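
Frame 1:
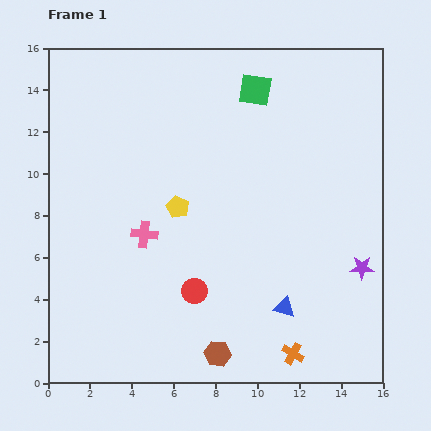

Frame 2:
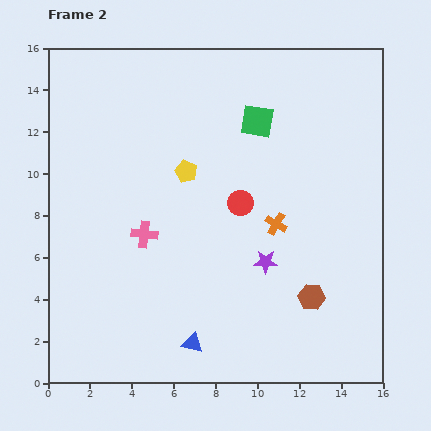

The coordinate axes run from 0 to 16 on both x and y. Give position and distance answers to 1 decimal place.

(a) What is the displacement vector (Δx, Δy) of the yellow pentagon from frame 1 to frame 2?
(0.4, 1.7)

The yellow pentagon was at (6.2, 8.4) in frame 1 and (6.6, 10.1) in frame 2.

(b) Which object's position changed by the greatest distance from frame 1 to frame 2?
the orange cross

(moved 6.3; next 5.2)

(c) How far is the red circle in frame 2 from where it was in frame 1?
4.7

The red circle moved from (7.0, 4.4) to (9.2, 8.6), a distance of √(2.2² + 4.2²) ≈ 4.7.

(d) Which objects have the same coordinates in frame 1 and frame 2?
the pink cross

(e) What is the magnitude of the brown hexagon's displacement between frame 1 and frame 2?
5.2

The brown hexagon moved from (8.1, 1.4) to (12.6, 4.1), a distance of √(4.5² + 2.7²) ≈ 5.2.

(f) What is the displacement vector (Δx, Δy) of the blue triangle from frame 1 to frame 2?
(-4.4, -1.7)

The blue triangle was at (11.3, 3.6) in frame 1 and (6.9, 1.9) in frame 2.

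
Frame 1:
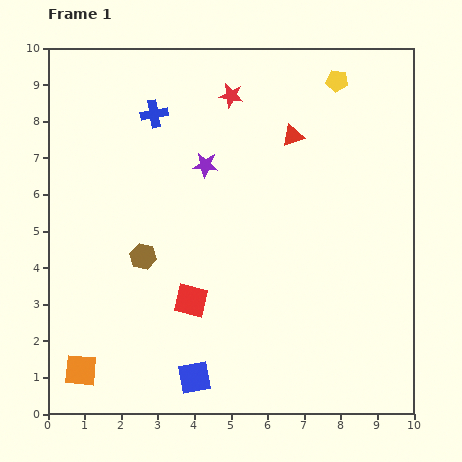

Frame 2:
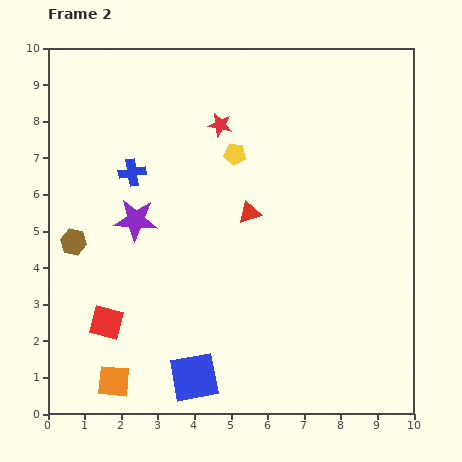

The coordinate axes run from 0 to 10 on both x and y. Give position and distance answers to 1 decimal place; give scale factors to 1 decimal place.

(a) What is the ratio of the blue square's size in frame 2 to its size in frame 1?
1.5×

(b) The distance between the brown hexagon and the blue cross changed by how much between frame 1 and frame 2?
-1.4

Distance in frame 1: 3.9. Distance in frame 2: 2.5.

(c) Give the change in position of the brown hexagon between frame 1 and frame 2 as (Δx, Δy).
(-1.9, 0.4)

The brown hexagon was at (2.6, 4.3) in frame 1 and (0.7, 4.7) in frame 2.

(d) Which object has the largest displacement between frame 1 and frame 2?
the yellow pentagon

(moved 3.4; next 2.4)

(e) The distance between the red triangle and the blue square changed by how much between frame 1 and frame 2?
-2.4

Distance in frame 1: 7.1. Distance in frame 2: 4.7.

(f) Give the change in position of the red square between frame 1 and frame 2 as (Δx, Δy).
(-2.3, -0.6)

The red square was at (3.9, 3.1) in frame 1 and (1.6, 2.5) in frame 2.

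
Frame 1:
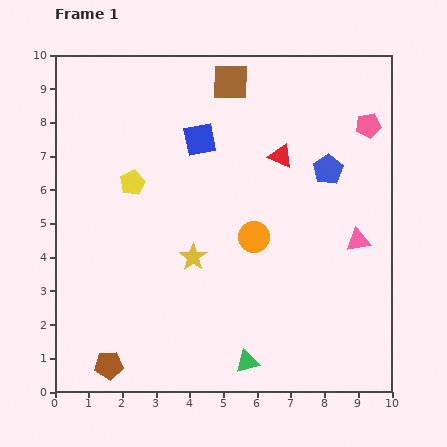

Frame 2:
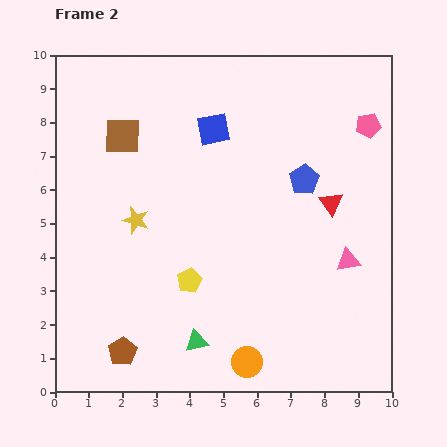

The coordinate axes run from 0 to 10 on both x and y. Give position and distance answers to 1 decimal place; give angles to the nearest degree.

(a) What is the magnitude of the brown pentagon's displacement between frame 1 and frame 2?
0.6

The brown pentagon moved from (1.6, 0.8) to (2.0, 1.2), a distance of √(0.4² + 0.4²) ≈ 0.6.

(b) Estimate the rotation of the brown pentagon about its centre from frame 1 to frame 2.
28° counter-clockwise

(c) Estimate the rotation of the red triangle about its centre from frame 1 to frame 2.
31° clockwise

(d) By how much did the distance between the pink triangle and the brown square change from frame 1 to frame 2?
+1.7

Distance in frame 1: 6.0. Distance in frame 2: 7.7.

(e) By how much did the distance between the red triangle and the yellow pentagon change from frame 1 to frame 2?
+0.3

Distance in frame 1: 4.5. Distance in frame 2: 4.8.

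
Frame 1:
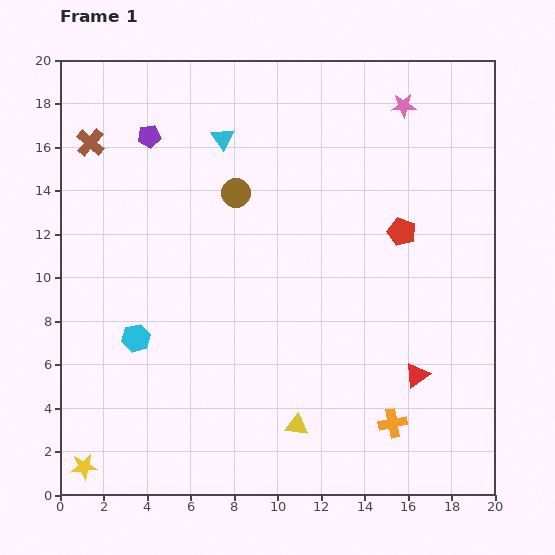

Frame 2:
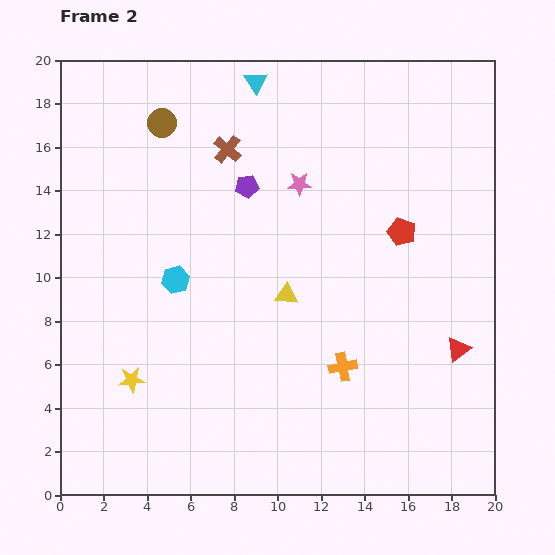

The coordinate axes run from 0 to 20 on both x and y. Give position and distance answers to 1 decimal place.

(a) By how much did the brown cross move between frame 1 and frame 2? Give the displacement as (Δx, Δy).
(6.3, -0.3)

The brown cross was at (1.4, 16.2) in frame 1 and (7.7, 15.9) in frame 2.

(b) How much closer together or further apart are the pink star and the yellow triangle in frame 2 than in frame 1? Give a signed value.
-10.4

Distance in frame 1: 15.5. Distance in frame 2: 5.1.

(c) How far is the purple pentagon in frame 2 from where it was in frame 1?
5.1

The purple pentagon moved from (4.1, 16.5) to (8.6, 14.2), a distance of √(4.5² + 2.3²) ≈ 5.1.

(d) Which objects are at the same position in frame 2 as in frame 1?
the red pentagon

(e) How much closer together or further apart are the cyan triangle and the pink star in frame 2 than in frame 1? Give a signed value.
-3.3

Distance in frame 1: 8.4. Distance in frame 2: 5.1.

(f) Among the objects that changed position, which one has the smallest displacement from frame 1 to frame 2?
the red triangle

(moved 2.2)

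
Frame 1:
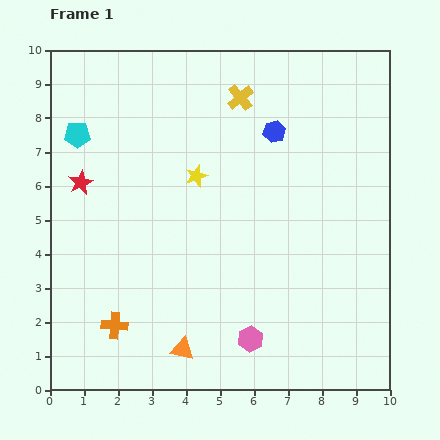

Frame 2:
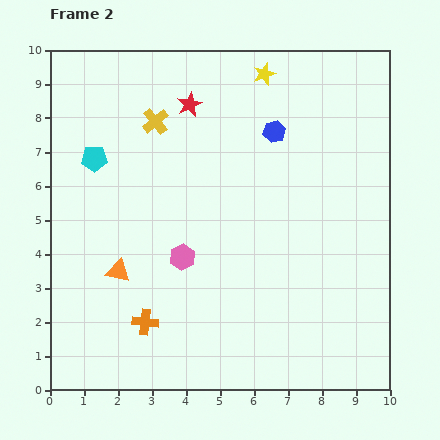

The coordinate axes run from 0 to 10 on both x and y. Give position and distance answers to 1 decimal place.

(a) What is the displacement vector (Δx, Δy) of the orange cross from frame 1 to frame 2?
(0.9, 0.1)

The orange cross was at (1.9, 1.9) in frame 1 and (2.8, 2.0) in frame 2.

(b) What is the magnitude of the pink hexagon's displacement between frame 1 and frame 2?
3.1

The pink hexagon moved from (5.9, 1.5) to (3.9, 3.9), a distance of √(2.0² + 2.4²) ≈ 3.1.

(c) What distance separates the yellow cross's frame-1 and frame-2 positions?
2.6

The yellow cross moved from (5.6, 8.6) to (3.1, 7.9), a distance of √(2.5² + 0.7²) ≈ 2.6.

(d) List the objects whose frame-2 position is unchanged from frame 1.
the blue hexagon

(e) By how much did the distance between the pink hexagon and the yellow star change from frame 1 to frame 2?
+0.8

Distance in frame 1: 5.1. Distance in frame 2: 5.9.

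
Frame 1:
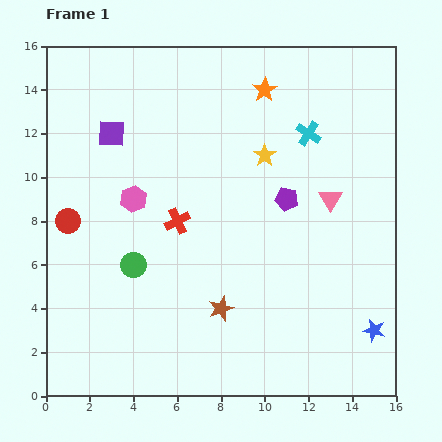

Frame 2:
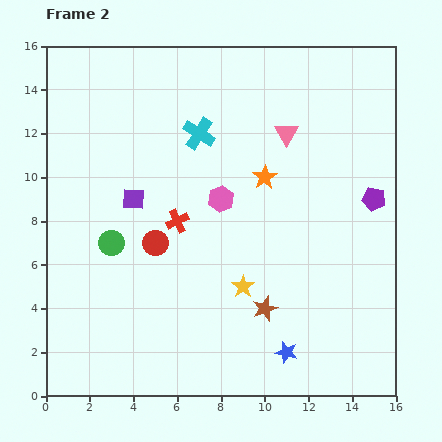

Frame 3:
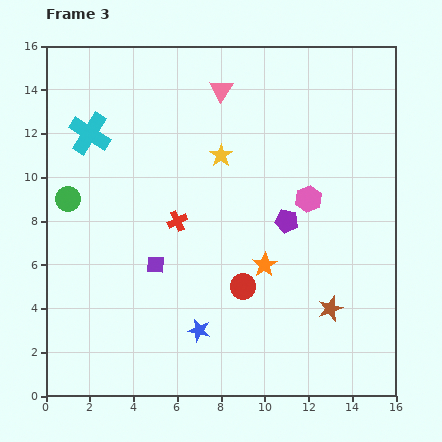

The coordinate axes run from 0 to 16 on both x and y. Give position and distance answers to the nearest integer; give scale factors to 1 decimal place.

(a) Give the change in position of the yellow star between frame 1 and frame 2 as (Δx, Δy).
(-1, -6)

The yellow star was at (10, 11) in frame 1 and (9, 5) in frame 2.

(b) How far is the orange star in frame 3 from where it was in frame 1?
8

The orange star moved from (10, 14) to (10, 6), a distance of √(0² + 8²) ≈ 8.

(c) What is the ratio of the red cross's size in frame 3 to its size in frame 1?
0.8×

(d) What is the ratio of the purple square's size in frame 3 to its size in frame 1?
0.6×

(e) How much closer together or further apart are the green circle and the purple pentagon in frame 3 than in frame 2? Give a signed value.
-2

Distance in frame 2: 12. Distance in frame 3: 10.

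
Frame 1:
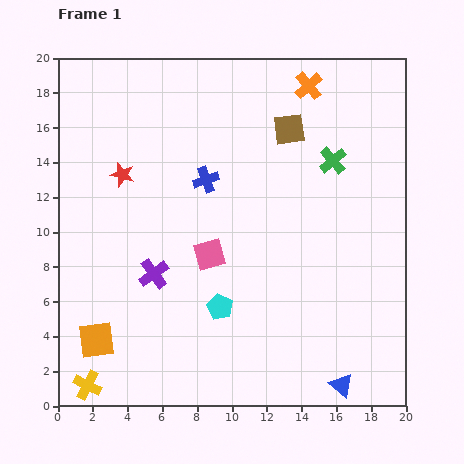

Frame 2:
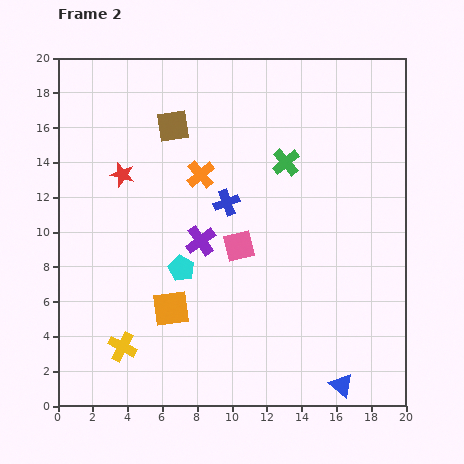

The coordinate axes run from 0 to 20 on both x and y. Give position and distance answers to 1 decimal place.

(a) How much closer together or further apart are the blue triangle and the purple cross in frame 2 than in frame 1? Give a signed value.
-1.0

Distance in frame 1: 12.6. Distance in frame 2: 11.6.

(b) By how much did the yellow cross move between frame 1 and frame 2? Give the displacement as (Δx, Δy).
(2.0, 2.2)

The yellow cross was at (1.7, 1.2) in frame 1 and (3.7, 3.4) in frame 2.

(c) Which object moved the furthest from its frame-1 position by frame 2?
the orange cross

(moved 8.0; next 6.7)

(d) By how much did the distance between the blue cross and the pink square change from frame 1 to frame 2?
-1.7

Distance in frame 1: 4.3. Distance in frame 2: 2.6.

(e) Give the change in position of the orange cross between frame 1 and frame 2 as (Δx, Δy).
(-6.2, -5.1)

The orange cross was at (14.4, 18.4) in frame 1 and (8.2, 13.3) in frame 2.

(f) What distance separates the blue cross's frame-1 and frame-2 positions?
1.8

The blue cross moved from (8.5, 13.0) to (9.7, 11.7), a distance of √(1.2² + 1.3²) ≈ 1.8.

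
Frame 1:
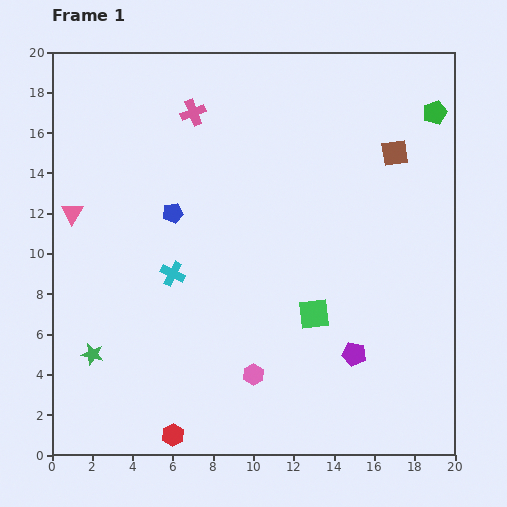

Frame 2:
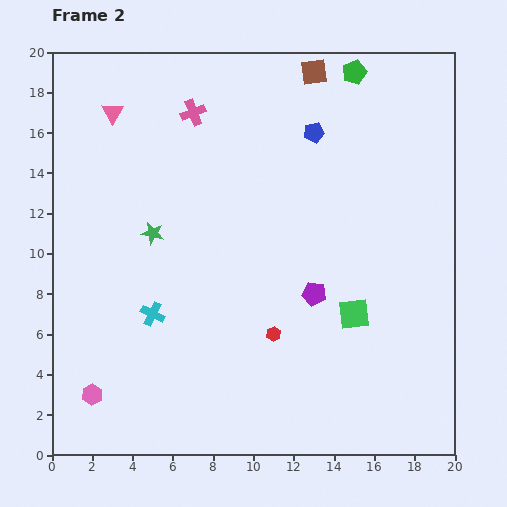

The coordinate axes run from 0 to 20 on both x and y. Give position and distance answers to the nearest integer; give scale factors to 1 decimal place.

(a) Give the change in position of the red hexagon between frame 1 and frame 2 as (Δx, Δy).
(5, 5)

The red hexagon was at (6, 1) in frame 1 and (11, 6) in frame 2.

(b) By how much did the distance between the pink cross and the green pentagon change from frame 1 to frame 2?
-4

Distance in frame 1: 12. Distance in frame 2: 8.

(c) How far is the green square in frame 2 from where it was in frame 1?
2

The green square moved from (13, 7) to (15, 7), a distance of √(2² + 0²) ≈ 2.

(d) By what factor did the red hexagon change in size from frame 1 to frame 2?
0.6×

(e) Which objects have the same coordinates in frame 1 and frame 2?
the pink cross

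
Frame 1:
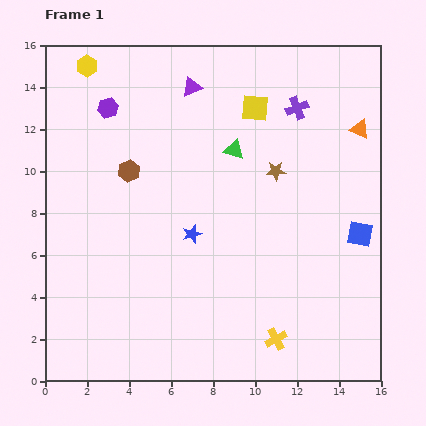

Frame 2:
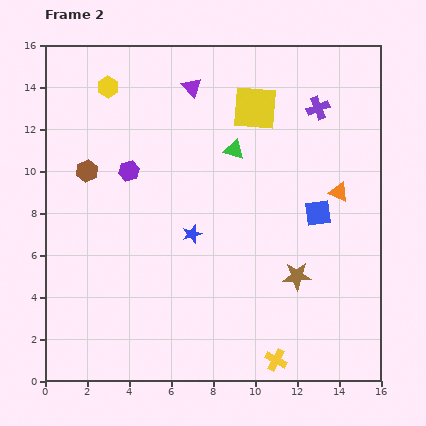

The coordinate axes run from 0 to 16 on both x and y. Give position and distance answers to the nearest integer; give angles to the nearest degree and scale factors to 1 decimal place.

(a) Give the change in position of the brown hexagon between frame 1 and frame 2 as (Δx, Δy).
(-2, 0)

The brown hexagon was at (4, 10) in frame 1 and (2, 10) in frame 2.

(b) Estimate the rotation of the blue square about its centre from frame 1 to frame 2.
19° counter-clockwise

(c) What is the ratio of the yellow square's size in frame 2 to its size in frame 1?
1.6×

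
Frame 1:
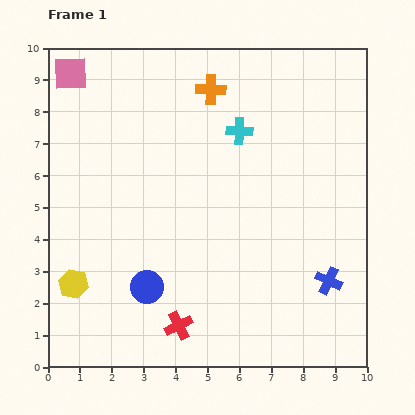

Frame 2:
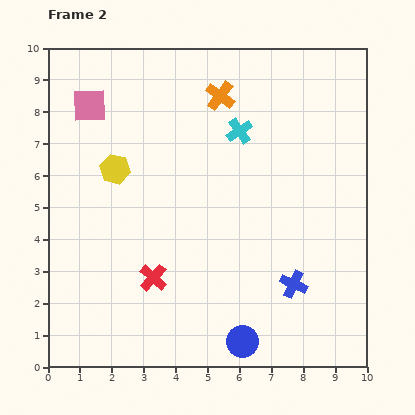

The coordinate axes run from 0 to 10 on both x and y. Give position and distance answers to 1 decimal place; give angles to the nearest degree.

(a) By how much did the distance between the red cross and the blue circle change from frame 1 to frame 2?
+1.8

Distance in frame 1: 1.6. Distance in frame 2: 3.4.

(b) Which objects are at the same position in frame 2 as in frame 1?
the cyan cross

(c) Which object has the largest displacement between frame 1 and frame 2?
the yellow hexagon

(moved 3.8; next 3.4)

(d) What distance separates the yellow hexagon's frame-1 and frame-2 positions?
3.8

The yellow hexagon moved from (0.8, 2.6) to (2.1, 6.2), a distance of √(1.3² + 3.6²) ≈ 3.8.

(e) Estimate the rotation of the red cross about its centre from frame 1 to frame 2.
20° counter-clockwise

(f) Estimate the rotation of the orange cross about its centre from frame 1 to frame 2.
36° clockwise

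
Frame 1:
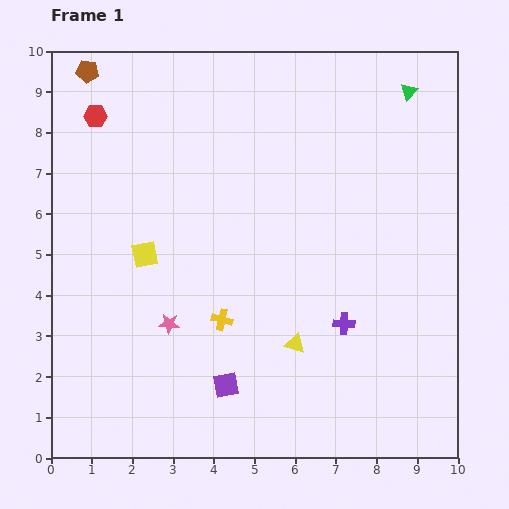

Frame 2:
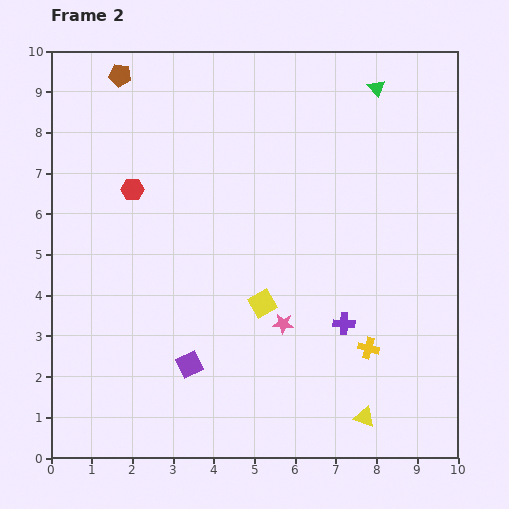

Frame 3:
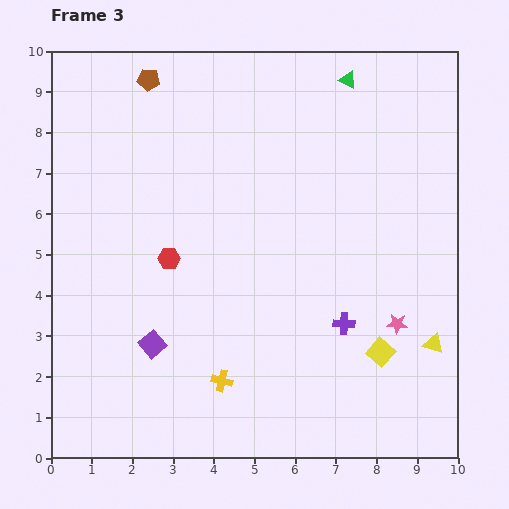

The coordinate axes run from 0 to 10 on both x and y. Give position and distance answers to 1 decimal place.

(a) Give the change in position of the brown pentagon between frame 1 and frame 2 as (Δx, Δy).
(0.8, -0.1)

The brown pentagon was at (0.9, 9.5) in frame 1 and (1.7, 9.4) in frame 2.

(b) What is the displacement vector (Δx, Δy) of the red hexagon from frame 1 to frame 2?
(0.9, -1.8)

The red hexagon was at (1.1, 8.4) in frame 1 and (2.0, 6.6) in frame 2.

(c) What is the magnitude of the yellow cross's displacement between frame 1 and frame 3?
1.5

The yellow cross moved from (4.2, 3.4) to (4.2, 1.9), a distance of √(0.0² + 1.5²) ≈ 1.5.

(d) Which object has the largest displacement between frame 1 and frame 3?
the yellow square

(moved 6.3; next 5.6)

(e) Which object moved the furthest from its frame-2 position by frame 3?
the yellow cross

(moved 3.7; next 3.1)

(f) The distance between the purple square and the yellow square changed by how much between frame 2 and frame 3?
+3.3

Distance in frame 2: 2.3. Distance in frame 3: 5.6.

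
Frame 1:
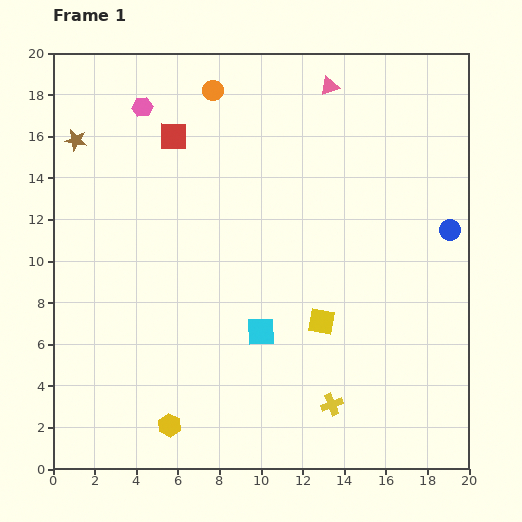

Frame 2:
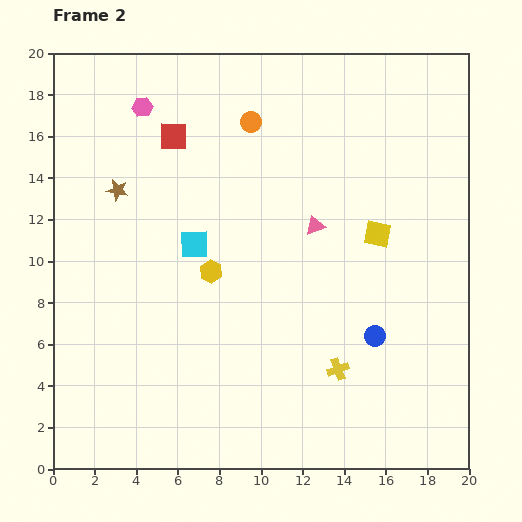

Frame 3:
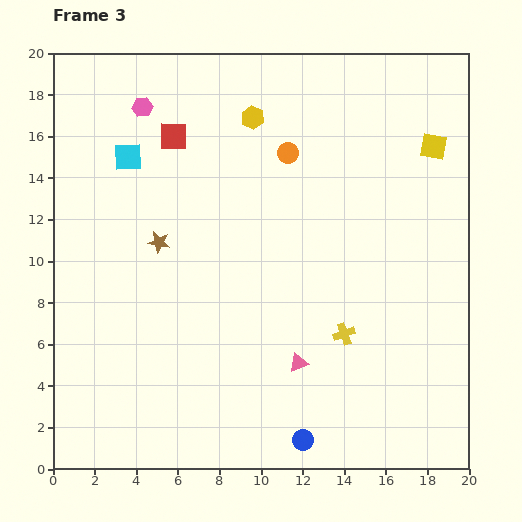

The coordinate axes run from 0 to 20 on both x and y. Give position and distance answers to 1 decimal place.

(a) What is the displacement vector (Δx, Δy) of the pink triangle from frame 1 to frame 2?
(-0.7, -6.7)

The pink triangle was at (13.3, 18.4) in frame 1 and (12.6, 11.7) in frame 2.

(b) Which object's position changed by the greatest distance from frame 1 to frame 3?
the yellow hexagon

(moved 15.3; next 13.4)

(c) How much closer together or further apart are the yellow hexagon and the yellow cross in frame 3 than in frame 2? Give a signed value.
+3.6

Distance in frame 2: 7.7. Distance in frame 3: 11.3.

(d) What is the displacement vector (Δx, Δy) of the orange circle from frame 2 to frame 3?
(1.8, -1.5)

The orange circle was at (9.5, 16.7) in frame 2 and (11.3, 15.2) in frame 3.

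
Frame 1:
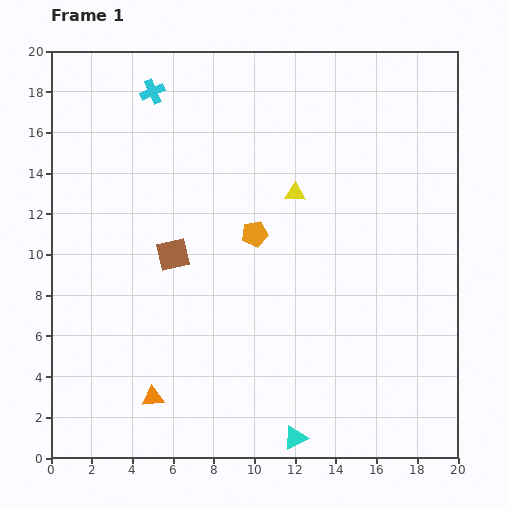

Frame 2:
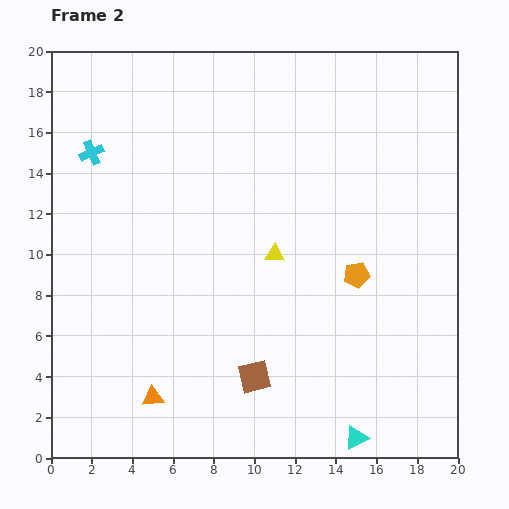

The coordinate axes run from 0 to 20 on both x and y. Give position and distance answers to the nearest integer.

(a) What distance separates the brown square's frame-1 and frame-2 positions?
7

The brown square moved from (6, 10) to (10, 4), a distance of √(4² + 6²) ≈ 7.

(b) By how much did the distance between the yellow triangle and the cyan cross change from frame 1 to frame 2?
+1

Distance in frame 1: 9. Distance in frame 2: 10.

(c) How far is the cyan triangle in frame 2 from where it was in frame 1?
3

The cyan triangle moved from (12, 1) to (15, 1), a distance of √(3² + 0²) ≈ 3.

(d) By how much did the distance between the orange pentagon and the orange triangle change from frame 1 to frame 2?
+3

Distance in frame 1: 9. Distance in frame 2: 12.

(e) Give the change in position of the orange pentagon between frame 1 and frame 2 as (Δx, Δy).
(5, -2)

The orange pentagon was at (10, 11) in frame 1 and (15, 9) in frame 2.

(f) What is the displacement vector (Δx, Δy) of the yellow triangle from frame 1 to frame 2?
(-1, -3)

The yellow triangle was at (12, 13) in frame 1 and (11, 10) in frame 2.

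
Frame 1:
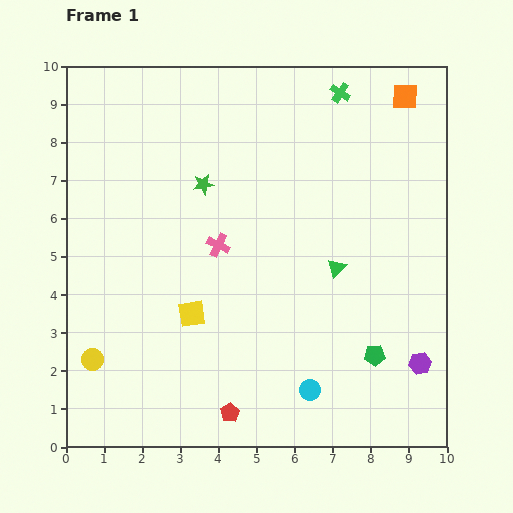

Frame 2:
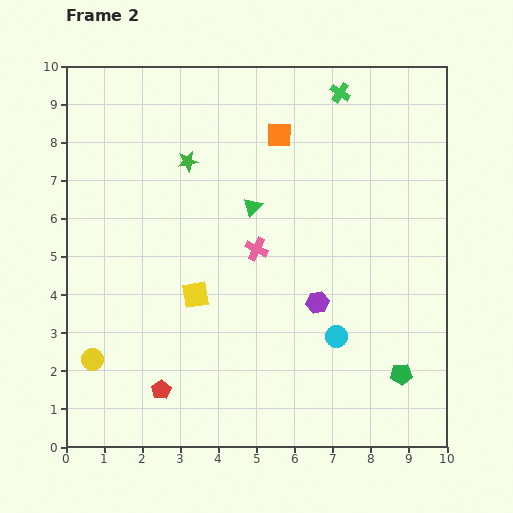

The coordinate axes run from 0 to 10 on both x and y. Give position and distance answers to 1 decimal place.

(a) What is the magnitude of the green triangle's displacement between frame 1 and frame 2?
2.7

The green triangle moved from (7.1, 4.7) to (4.9, 6.3), a distance of √(2.2² + 1.6²) ≈ 2.7.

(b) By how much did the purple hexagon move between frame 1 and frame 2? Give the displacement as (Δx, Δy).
(-2.7, 1.6)

The purple hexagon was at (9.3, 2.2) in frame 1 and (6.6, 3.8) in frame 2.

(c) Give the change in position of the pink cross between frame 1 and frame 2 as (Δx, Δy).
(1.0, -0.1)

The pink cross was at (4.0, 5.3) in frame 1 and (5.0, 5.2) in frame 2.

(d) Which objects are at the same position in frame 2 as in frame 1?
the green cross, the yellow circle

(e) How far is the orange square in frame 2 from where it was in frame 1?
3.4

The orange square moved from (8.9, 9.2) to (5.6, 8.2), a distance of √(3.3² + 1.0²) ≈ 3.4.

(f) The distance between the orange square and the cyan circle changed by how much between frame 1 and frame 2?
-2.6

Distance in frame 1: 8.1. Distance in frame 2: 5.5.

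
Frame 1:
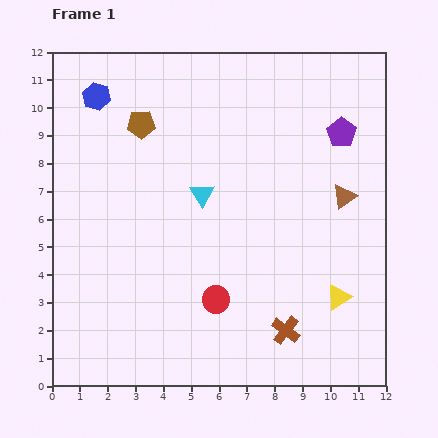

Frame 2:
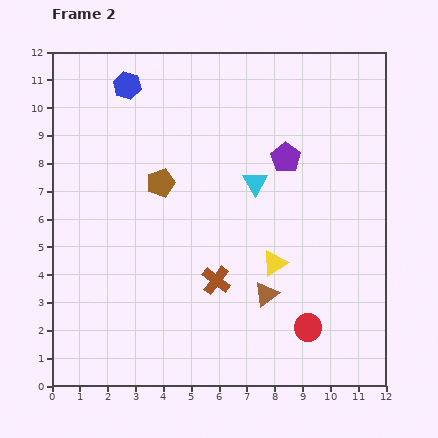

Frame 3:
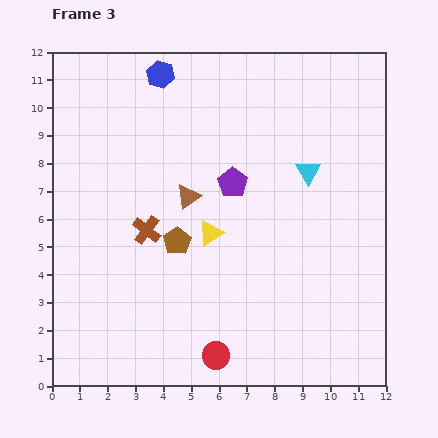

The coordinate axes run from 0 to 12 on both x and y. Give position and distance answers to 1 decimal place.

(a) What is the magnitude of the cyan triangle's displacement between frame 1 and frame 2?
1.9

The cyan triangle moved from (5.4, 6.9) to (7.3, 7.3), a distance of √(1.9² + 0.4²) ≈ 1.9.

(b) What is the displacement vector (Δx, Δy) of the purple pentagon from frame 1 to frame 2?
(-2.0, -0.9)

The purple pentagon was at (10.4, 9.1) in frame 1 and (8.4, 8.2) in frame 2.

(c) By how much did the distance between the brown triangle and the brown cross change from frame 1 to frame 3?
-3.3

Distance in frame 1: 5.2. Distance in frame 3: 1.9.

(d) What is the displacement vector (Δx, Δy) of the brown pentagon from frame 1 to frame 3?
(1.3, -4.2)

The brown pentagon was at (3.2, 9.4) in frame 1 and (4.5, 5.2) in frame 3.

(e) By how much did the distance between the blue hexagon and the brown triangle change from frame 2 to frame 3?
-4.5

Distance in frame 2: 9.0. Distance in frame 3: 4.5.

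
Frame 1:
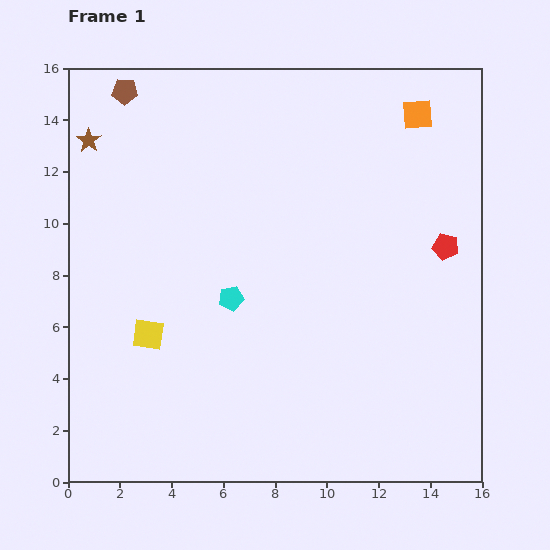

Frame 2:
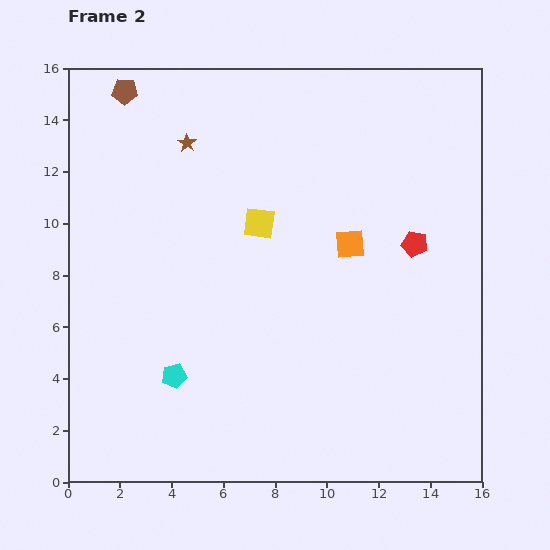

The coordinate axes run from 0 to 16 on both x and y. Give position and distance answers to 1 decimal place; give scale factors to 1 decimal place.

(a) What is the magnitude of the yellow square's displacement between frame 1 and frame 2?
6.1

The yellow square moved from (3.1, 5.7) to (7.4, 10.0), a distance of √(4.3² + 4.3²) ≈ 6.1.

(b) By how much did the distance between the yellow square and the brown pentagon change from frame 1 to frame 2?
-2.1

Distance in frame 1: 9.4. Distance in frame 2: 7.3.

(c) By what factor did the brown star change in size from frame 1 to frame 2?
0.8×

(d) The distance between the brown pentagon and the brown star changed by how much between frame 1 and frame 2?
+0.7

Distance in frame 1: 2.4. Distance in frame 2: 3.1.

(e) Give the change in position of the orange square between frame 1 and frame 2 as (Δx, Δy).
(-2.6, -5.0)

The orange square was at (13.5, 14.2) in frame 1 and (10.9, 9.2) in frame 2.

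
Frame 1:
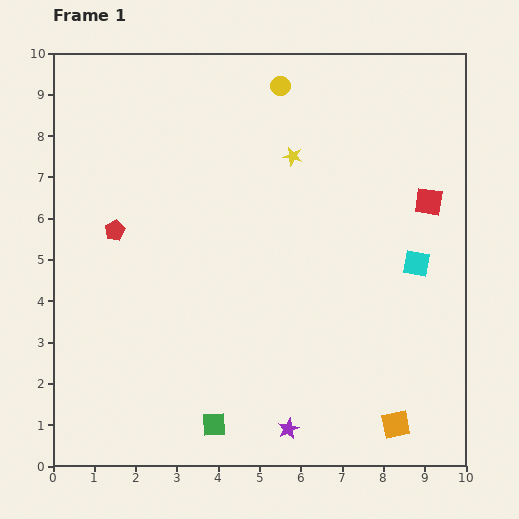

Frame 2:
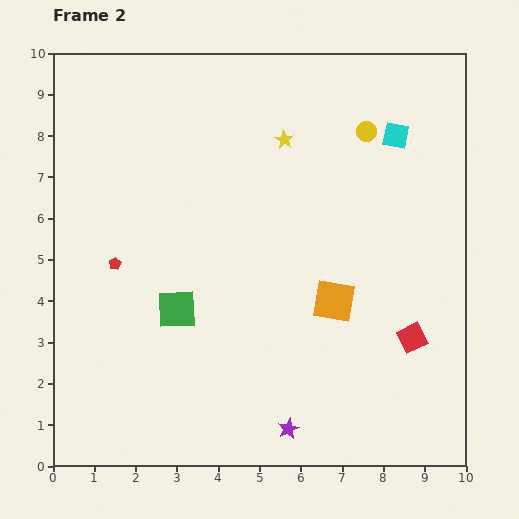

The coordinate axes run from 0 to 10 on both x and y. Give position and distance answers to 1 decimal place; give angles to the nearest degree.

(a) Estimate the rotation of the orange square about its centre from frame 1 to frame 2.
21° clockwise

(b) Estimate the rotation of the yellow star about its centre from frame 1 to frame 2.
19° clockwise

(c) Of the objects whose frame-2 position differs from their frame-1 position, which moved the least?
the yellow star

(moved 0.4)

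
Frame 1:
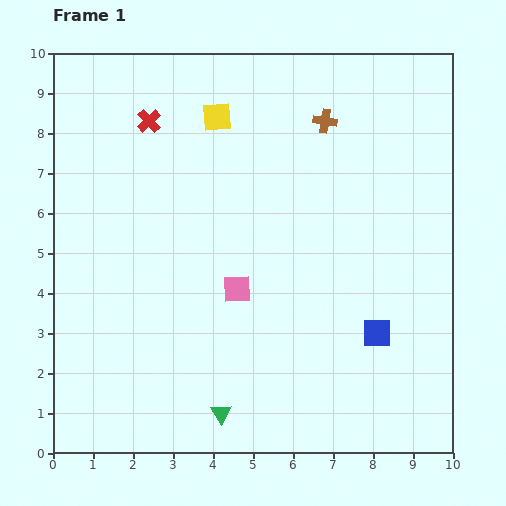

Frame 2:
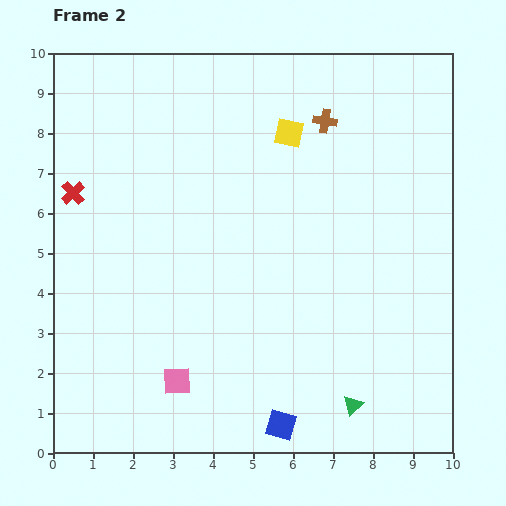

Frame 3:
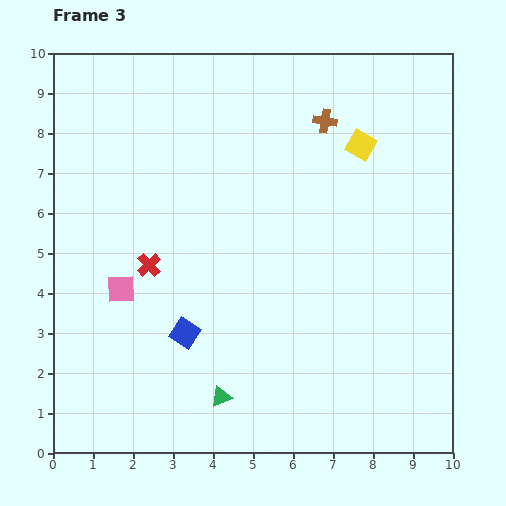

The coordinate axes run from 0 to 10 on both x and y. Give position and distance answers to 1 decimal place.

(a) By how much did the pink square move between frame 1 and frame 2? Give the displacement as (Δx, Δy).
(-1.5, -2.3)

The pink square was at (4.6, 4.1) in frame 1 and (3.1, 1.8) in frame 2.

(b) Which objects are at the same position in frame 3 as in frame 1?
the brown cross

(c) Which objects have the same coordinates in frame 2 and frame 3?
the brown cross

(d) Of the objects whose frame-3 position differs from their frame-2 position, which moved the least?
the yellow square

(moved 1.8)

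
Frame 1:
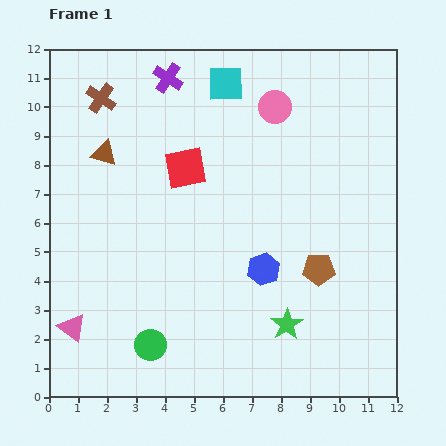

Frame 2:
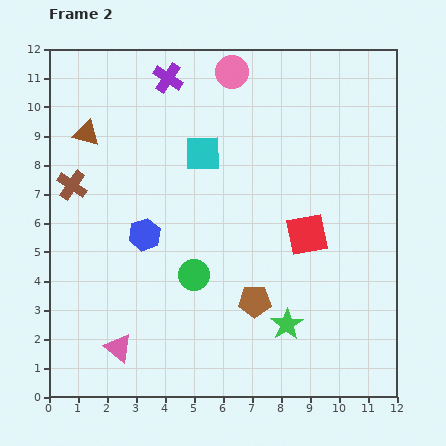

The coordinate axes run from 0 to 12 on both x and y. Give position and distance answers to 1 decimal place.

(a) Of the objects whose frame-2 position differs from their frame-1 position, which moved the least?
the brown triangle

(moved 0.9)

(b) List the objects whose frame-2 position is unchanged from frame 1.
the purple cross, the green star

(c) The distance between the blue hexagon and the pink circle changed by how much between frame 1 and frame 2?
+0.8

Distance in frame 1: 5.6. Distance in frame 2: 6.4.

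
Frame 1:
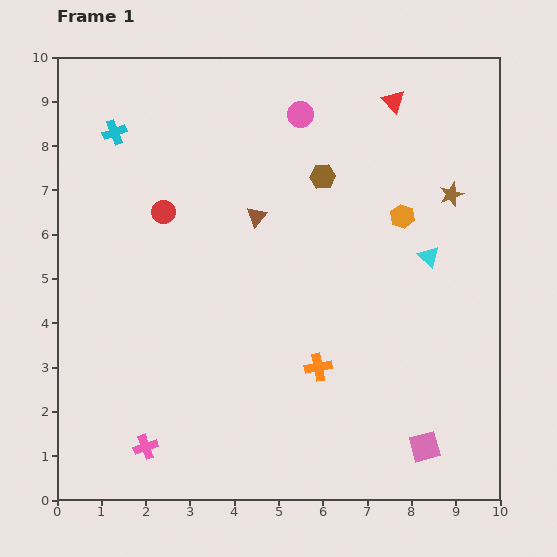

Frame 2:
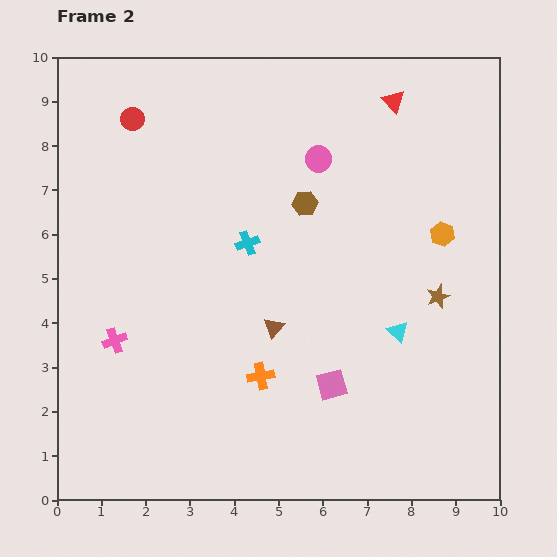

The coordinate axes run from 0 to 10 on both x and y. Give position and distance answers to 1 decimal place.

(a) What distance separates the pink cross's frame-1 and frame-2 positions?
2.5

The pink cross moved from (2.0, 1.2) to (1.3, 3.6), a distance of √(0.7² + 2.4²) ≈ 2.5.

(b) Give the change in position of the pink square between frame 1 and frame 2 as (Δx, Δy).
(-2.1, 1.4)

The pink square was at (8.3, 1.2) in frame 1 and (6.2, 2.6) in frame 2.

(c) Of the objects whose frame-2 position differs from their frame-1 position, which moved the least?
the brown hexagon

(moved 0.7)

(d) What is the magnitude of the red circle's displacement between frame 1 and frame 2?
2.2

The red circle moved from (2.4, 6.5) to (1.7, 8.6), a distance of √(0.7² + 2.1²) ≈ 2.2.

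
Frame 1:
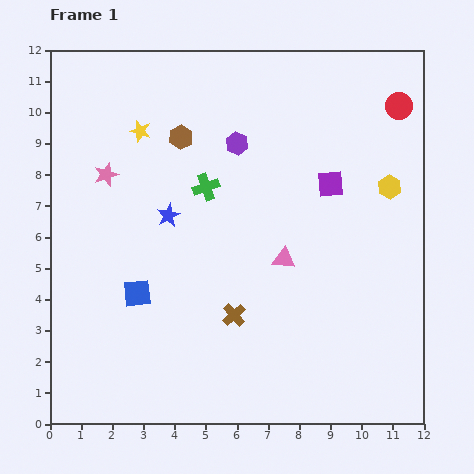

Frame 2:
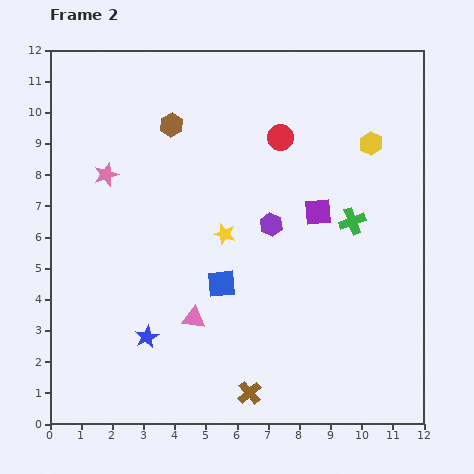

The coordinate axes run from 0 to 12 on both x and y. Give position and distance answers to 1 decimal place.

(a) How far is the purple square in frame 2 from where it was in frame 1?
1.0

The purple square moved from (9.0, 7.7) to (8.6, 6.8), a distance of √(0.4² + 0.9²) ≈ 1.0.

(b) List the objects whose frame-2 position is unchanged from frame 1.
the pink star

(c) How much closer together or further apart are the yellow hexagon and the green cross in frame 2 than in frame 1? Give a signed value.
-3.3

Distance in frame 1: 5.9. Distance in frame 2: 2.6.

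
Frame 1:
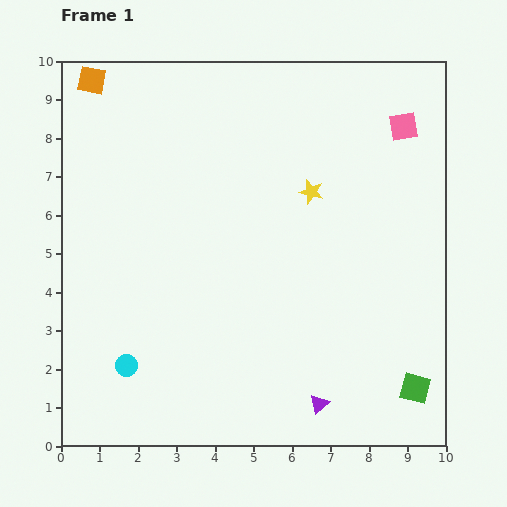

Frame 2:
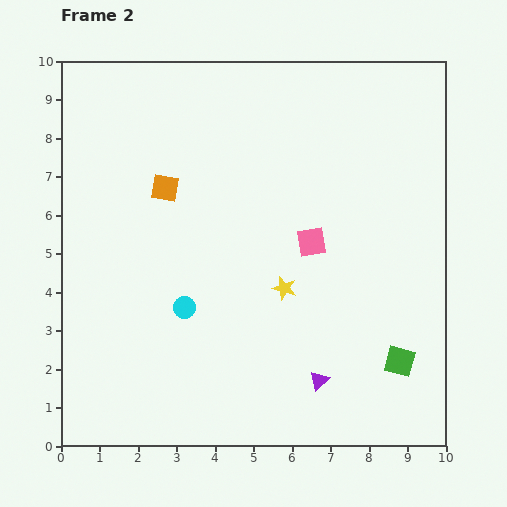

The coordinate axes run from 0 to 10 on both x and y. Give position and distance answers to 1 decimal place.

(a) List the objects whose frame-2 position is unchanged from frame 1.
none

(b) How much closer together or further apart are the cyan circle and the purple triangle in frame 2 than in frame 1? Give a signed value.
-1.1

Distance in frame 1: 5.1. Distance in frame 2: 4.0.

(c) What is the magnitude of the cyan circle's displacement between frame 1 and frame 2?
2.1

The cyan circle moved from (1.7, 2.1) to (3.2, 3.6), a distance of √(1.5² + 1.5²) ≈ 2.1.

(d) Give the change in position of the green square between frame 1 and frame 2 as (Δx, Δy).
(-0.4, 0.7)

The green square was at (9.2, 1.5) in frame 1 and (8.8, 2.2) in frame 2.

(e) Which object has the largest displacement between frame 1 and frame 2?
the pink square

(moved 3.8; next 3.4)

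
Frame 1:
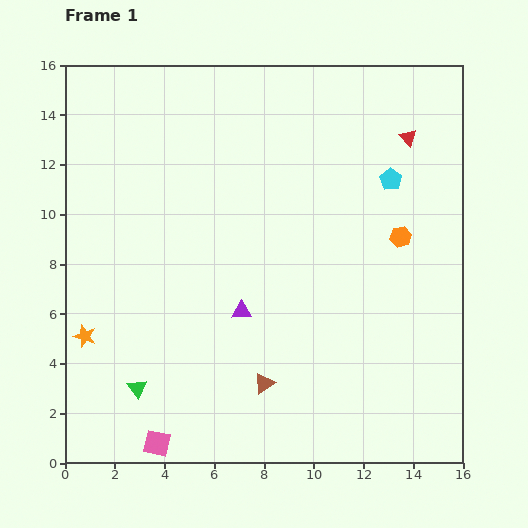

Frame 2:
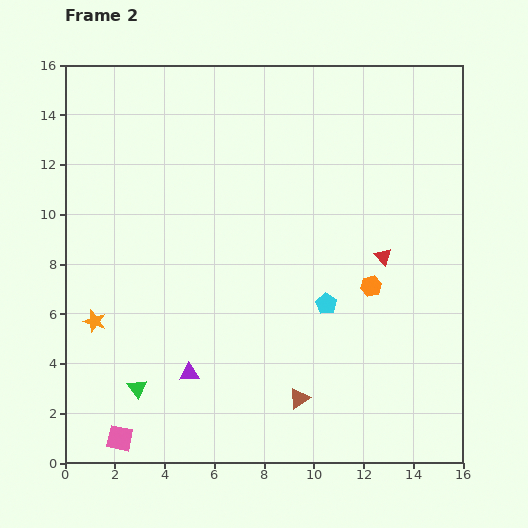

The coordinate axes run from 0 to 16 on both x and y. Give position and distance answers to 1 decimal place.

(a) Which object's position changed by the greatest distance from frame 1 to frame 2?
the cyan pentagon

(moved 5.6; next 4.9)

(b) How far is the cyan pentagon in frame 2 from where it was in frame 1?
5.6

The cyan pentagon moved from (13.1, 11.4) to (10.5, 6.4), a distance of √(2.6² + 5.0²) ≈ 5.6.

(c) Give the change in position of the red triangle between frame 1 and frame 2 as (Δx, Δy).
(-1.0, -4.8)

The red triangle was at (13.8, 13.1) in frame 1 and (12.8, 8.3) in frame 2.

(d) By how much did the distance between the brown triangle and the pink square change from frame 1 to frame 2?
+2.5

Distance in frame 1: 4.9. Distance in frame 2: 7.4.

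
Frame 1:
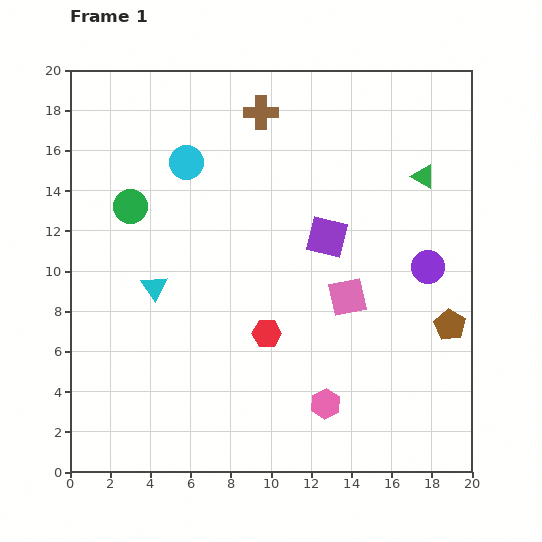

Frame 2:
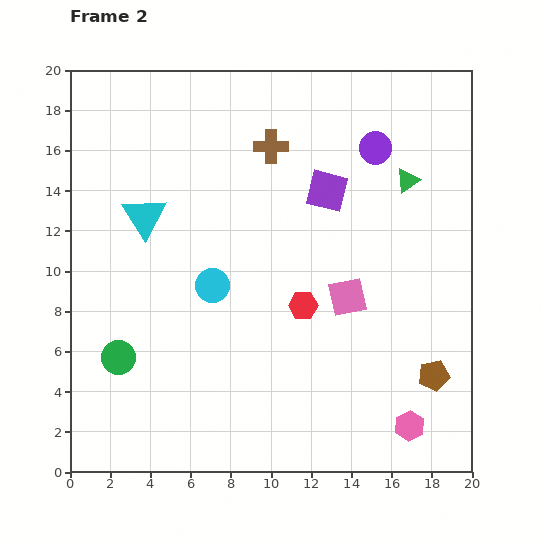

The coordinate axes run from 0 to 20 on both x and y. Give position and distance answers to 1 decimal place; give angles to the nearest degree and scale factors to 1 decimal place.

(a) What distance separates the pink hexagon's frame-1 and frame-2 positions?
4.3

The pink hexagon moved from (12.7, 3.4) to (16.9, 2.3), a distance of √(4.2² + 1.1²) ≈ 4.3.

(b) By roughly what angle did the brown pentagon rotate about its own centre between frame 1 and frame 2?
30° clockwise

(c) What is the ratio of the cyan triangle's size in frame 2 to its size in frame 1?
1.7×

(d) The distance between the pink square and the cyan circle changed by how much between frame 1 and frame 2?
-3.7

Distance in frame 1: 10.4. Distance in frame 2: 6.7.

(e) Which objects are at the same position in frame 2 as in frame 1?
the pink square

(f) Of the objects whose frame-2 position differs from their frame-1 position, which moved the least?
the green triangle

(moved 0.8)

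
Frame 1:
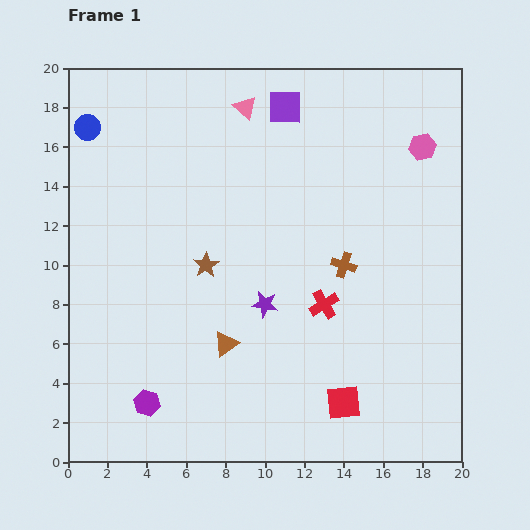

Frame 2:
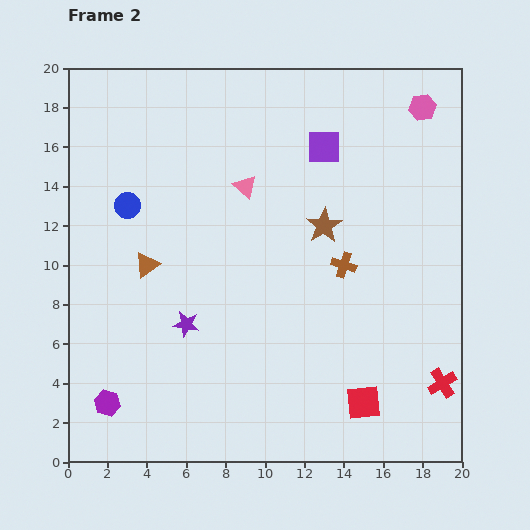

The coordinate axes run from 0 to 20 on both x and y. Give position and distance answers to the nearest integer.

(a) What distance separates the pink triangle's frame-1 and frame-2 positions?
4

The pink triangle moved from (9, 18) to (9, 14), a distance of √(0² + 4²) ≈ 4.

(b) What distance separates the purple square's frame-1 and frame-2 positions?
3

The purple square moved from (11, 18) to (13, 16), a distance of √(2² + 2²) ≈ 3.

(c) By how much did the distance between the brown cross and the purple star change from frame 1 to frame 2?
+5

Distance in frame 1: 4. Distance in frame 2: 9.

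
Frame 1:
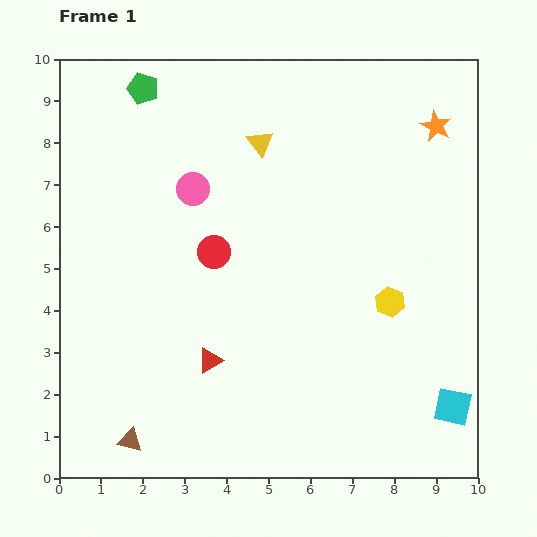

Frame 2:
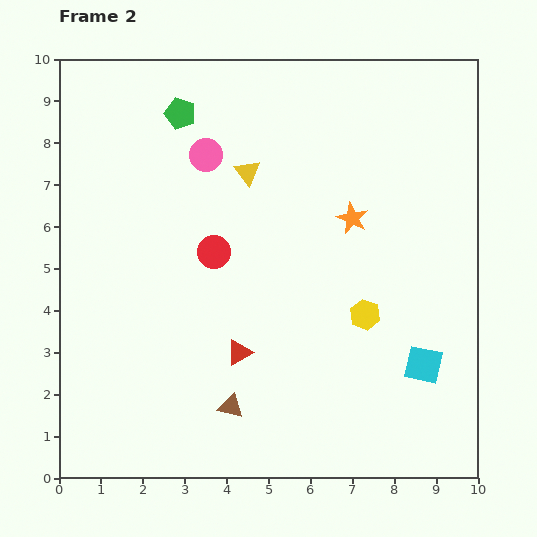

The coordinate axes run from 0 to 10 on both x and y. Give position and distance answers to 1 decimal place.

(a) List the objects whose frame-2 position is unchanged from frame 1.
the red circle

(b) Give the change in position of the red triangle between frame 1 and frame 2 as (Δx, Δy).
(0.7, 0.2)

The red triangle was at (3.6, 2.8) in frame 1 and (4.3, 3.0) in frame 2.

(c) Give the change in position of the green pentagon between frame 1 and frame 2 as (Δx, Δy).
(0.9, -0.6)

The green pentagon was at (2.0, 9.3) in frame 1 and (2.9, 8.7) in frame 2.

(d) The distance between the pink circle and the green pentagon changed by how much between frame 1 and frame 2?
-1.5

Distance in frame 1: 2.7. Distance in frame 2: 1.2.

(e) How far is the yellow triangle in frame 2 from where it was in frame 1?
0.8

The yellow triangle moved from (4.8, 8.0) to (4.5, 7.3), a distance of √(0.3² + 0.7²) ≈ 0.8.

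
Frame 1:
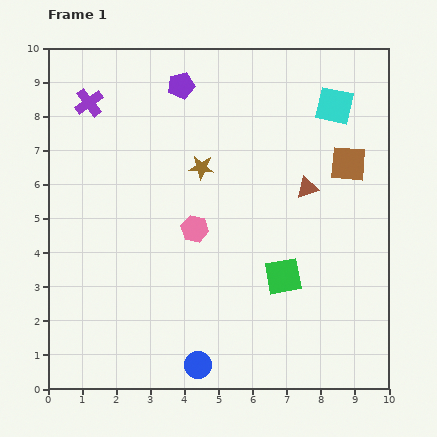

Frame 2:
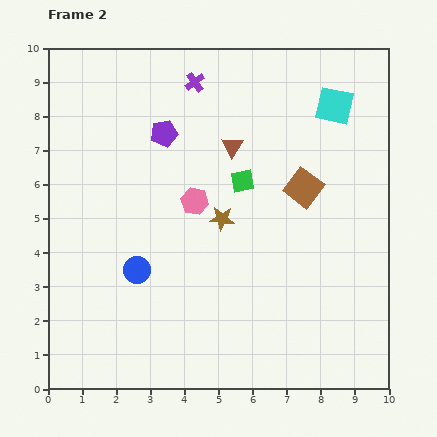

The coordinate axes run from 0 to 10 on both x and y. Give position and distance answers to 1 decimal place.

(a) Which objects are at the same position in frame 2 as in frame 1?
the cyan square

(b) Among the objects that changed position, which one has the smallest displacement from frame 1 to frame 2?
the pink hexagon

(moved 0.8)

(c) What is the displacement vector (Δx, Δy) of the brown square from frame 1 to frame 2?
(-1.3, -0.7)

The brown square was at (8.8, 6.6) in frame 1 and (7.5, 5.9) in frame 2.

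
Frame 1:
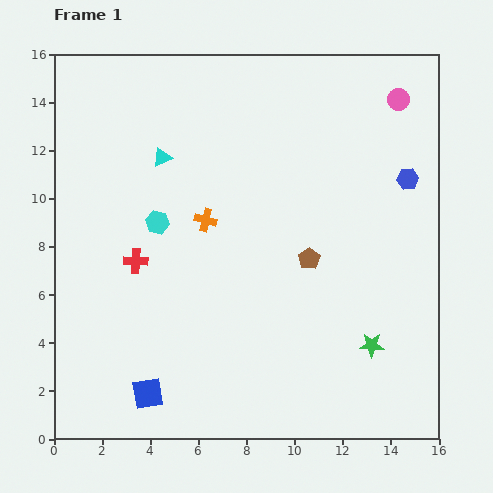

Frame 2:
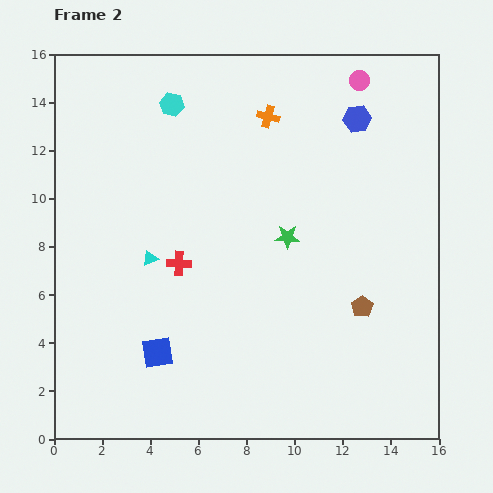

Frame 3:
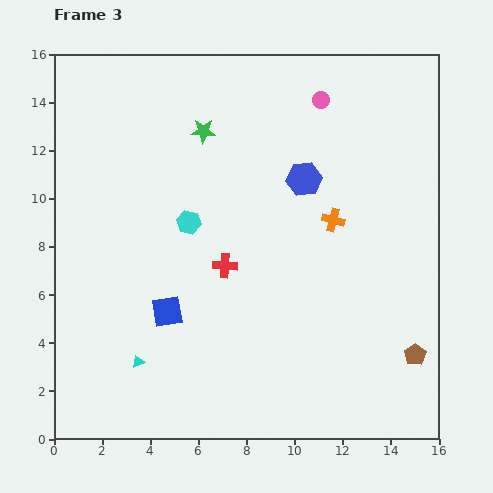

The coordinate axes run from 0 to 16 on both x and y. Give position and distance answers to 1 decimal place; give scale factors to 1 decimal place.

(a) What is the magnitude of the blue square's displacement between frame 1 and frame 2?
1.7

The blue square moved from (3.9, 1.9) to (4.3, 3.6), a distance of √(0.4² + 1.7²) ≈ 1.7.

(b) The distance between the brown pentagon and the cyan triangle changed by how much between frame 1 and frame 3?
+4.1

Distance in frame 1: 7.4. Distance in frame 3: 11.5.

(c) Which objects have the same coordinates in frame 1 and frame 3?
none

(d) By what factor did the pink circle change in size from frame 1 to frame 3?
0.8×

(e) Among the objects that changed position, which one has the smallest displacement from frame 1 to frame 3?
the cyan hexagon

(moved 1.3)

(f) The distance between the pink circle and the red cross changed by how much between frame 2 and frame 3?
-2.7

Distance in frame 2: 10.7. Distance in frame 3: 8.0.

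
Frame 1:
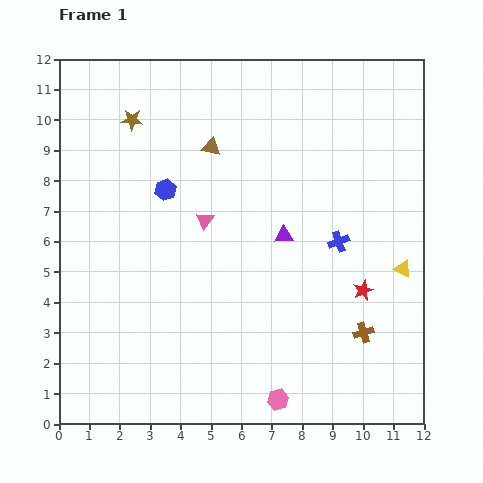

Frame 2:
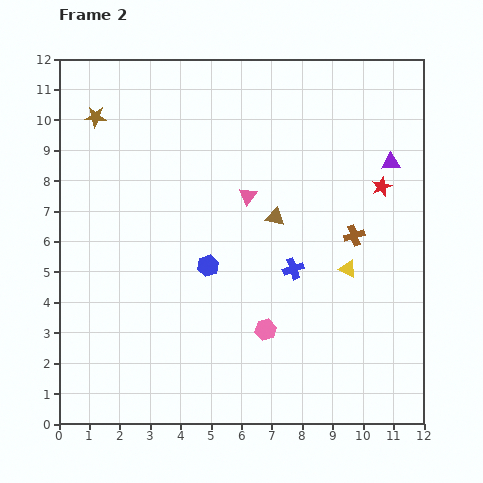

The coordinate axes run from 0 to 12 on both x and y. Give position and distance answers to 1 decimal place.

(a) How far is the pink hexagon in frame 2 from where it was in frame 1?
2.3

The pink hexagon moved from (7.2, 0.8) to (6.8, 3.1), a distance of √(0.4² + 2.3²) ≈ 2.3.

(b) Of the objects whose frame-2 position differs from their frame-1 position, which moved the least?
the brown star

(moved 1.2)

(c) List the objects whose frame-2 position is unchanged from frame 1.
none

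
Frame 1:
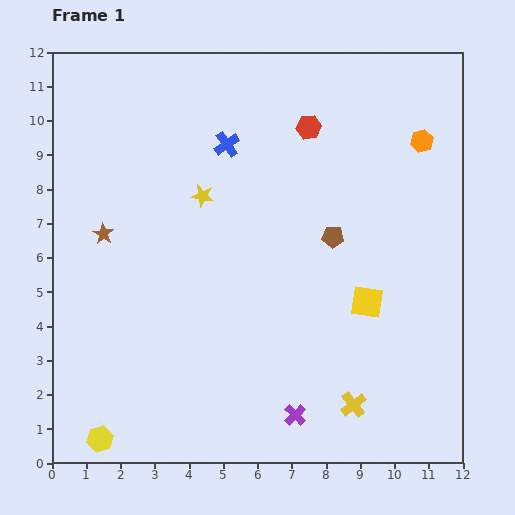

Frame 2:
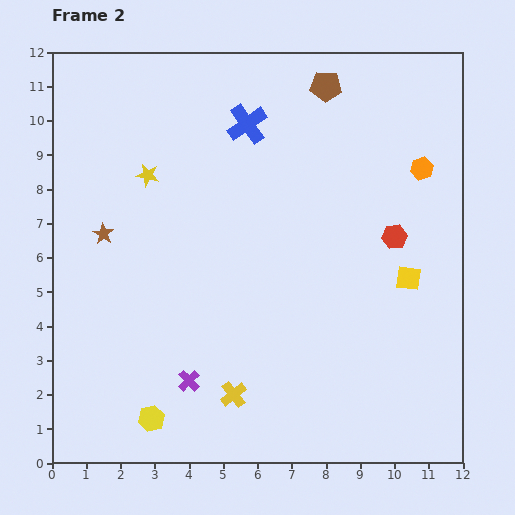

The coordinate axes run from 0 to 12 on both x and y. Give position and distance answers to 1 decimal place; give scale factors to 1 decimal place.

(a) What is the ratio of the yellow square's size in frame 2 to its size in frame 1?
0.8×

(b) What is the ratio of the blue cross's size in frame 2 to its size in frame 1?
1.6×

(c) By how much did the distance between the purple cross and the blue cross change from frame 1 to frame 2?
-0.4

Distance in frame 1: 8.1. Distance in frame 2: 7.7.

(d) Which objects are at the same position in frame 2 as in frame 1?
the brown star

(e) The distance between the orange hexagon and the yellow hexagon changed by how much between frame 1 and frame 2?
-2.0

Distance in frame 1: 12.8. Distance in frame 2: 10.8.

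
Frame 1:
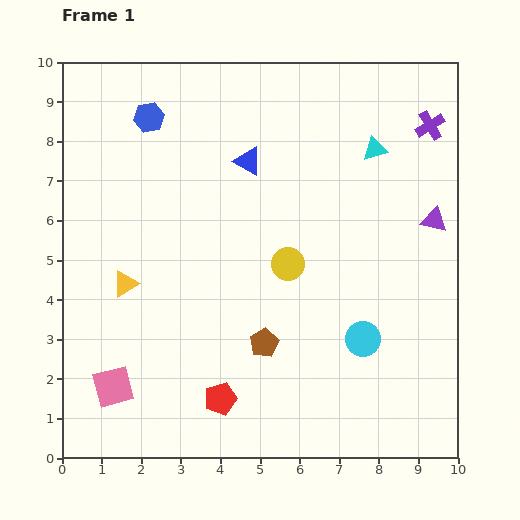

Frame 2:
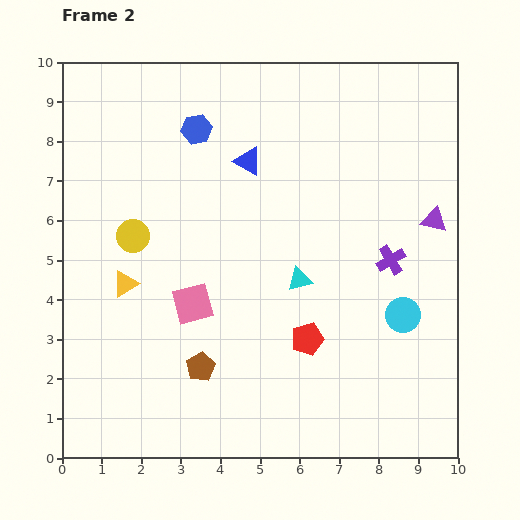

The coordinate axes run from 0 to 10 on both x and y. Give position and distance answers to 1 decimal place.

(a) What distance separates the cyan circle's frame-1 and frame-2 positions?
1.2

The cyan circle moved from (7.6, 3.0) to (8.6, 3.6), a distance of √(1.0² + 0.6²) ≈ 1.2.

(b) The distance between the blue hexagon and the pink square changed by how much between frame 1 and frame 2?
-2.5

Distance in frame 1: 6.9. Distance in frame 2: 4.4.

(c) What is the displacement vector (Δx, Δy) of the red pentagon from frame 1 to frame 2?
(2.2, 1.5)

The red pentagon was at (4.0, 1.5) in frame 1 and (6.2, 3.0) in frame 2.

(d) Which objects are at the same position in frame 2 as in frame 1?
the yellow triangle, the purple triangle, the blue triangle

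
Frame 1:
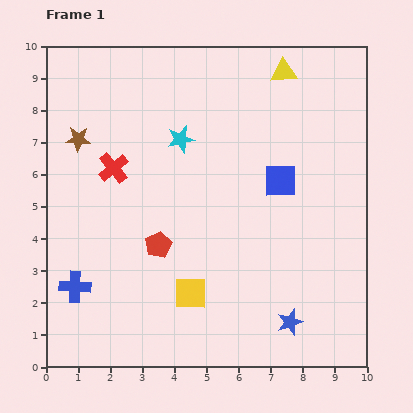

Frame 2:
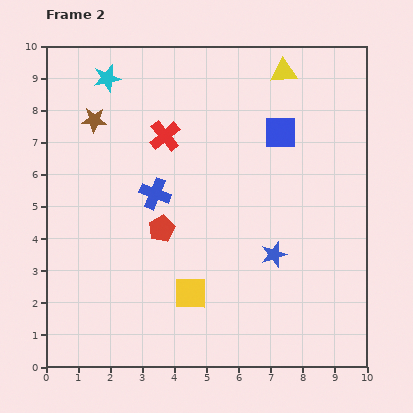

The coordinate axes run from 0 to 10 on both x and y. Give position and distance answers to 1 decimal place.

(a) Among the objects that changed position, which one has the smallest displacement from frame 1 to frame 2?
the red pentagon

(moved 0.5)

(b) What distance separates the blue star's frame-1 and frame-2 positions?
2.2

The blue star moved from (7.6, 1.4) to (7.1, 3.5), a distance of √(0.5² + 2.1²) ≈ 2.2.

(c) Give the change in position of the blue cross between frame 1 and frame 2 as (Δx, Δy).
(2.5, 2.9)

The blue cross was at (0.9, 2.5) in frame 1 and (3.4, 5.4) in frame 2.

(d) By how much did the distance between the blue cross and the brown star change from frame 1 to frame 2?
-1.6

Distance in frame 1: 4.6. Distance in frame 2: 3.0.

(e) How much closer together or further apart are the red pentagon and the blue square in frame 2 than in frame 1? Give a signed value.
+0.5

Distance in frame 1: 4.3. Distance in frame 2: 4.8.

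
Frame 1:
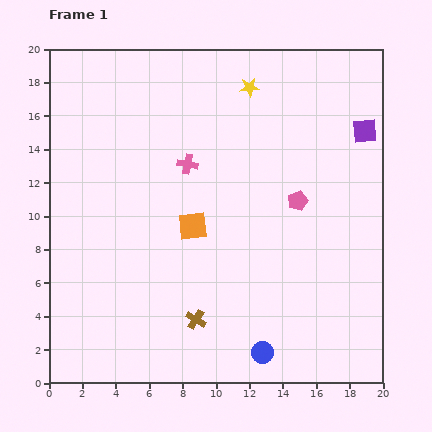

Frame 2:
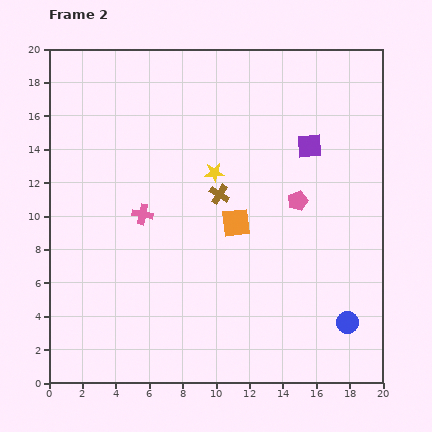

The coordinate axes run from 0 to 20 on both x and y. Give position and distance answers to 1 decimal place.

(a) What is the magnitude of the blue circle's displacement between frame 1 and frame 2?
5.4

The blue circle moved from (12.8, 1.8) to (17.9, 3.6), a distance of √(5.1² + 1.8²) ≈ 5.4.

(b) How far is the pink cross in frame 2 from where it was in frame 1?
4.0

The pink cross moved from (8.3, 13.1) to (5.6, 10.1), a distance of √(2.7² + 3.0²) ≈ 4.0.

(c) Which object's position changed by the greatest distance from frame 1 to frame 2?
the brown cross

(moved 7.6; next 5.5)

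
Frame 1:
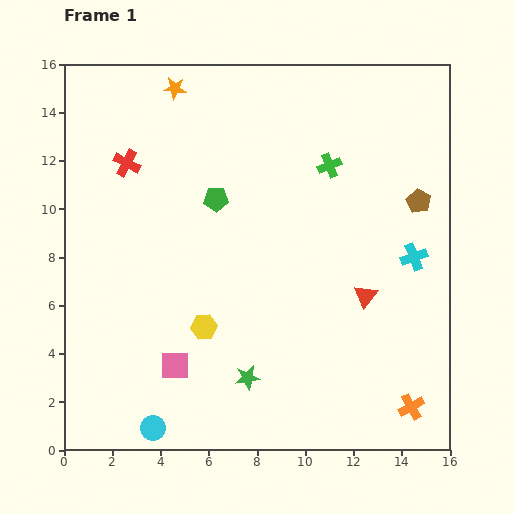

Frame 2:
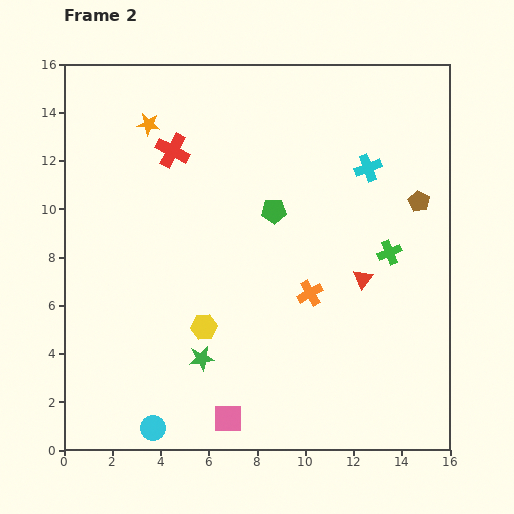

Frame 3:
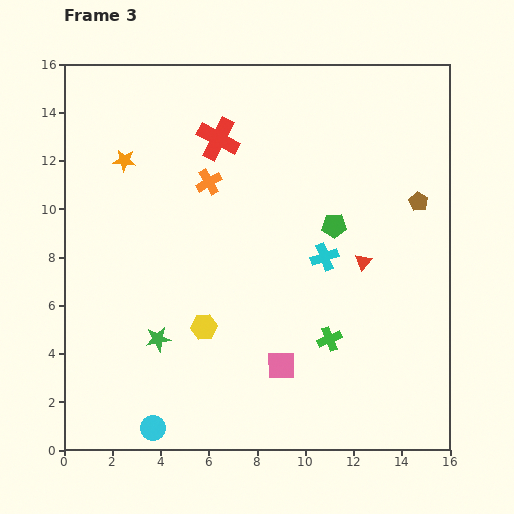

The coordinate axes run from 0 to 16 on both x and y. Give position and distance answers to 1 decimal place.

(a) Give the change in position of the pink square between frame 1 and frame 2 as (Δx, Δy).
(2.2, -2.2)

The pink square was at (4.6, 3.5) in frame 1 and (6.8, 1.3) in frame 2.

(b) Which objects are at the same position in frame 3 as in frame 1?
the yellow hexagon, the cyan circle, the brown pentagon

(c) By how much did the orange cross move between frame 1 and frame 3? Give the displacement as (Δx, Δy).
(-8.4, 9.3)

The orange cross was at (14.4, 1.8) in frame 1 and (6.0, 11.1) in frame 3.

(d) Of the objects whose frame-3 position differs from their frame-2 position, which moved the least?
the red triangle

(moved 0.7)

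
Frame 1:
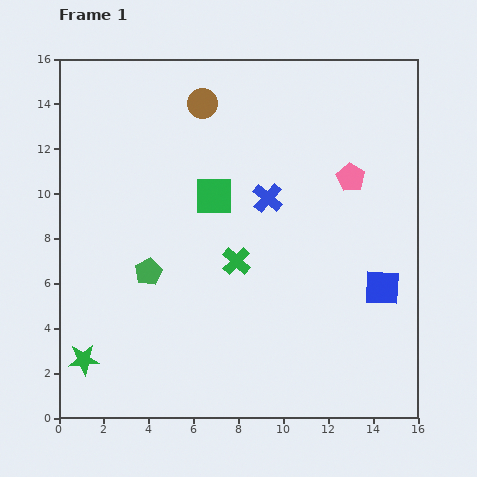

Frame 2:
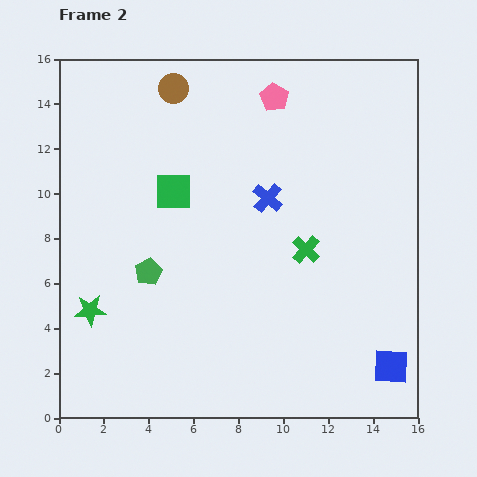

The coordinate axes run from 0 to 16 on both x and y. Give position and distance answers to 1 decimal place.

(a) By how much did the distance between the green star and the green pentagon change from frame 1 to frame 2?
-1.8

Distance in frame 1: 4.9. Distance in frame 2: 3.1.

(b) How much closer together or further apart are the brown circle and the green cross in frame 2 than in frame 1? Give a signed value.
+2.1

Distance in frame 1: 7.2. Distance in frame 2: 9.3.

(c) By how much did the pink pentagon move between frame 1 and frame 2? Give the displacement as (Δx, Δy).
(-3.4, 3.6)

The pink pentagon was at (13.0, 10.7) in frame 1 and (9.6, 14.3) in frame 2.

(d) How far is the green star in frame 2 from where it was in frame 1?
2.2

The green star moved from (1.1, 2.6) to (1.4, 4.8), a distance of √(0.3² + 2.2²) ≈ 2.2.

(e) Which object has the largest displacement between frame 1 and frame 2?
the pink pentagon

(moved 5.0; next 3.5)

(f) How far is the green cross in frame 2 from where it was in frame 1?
3.1

The green cross moved from (7.9, 7.0) to (11.0, 7.5), a distance of √(3.1² + 0.5²) ≈ 3.1.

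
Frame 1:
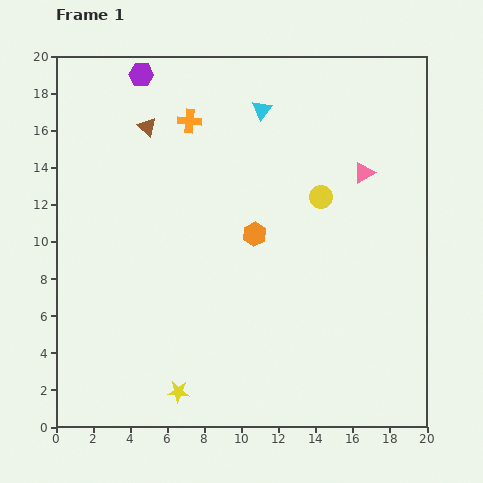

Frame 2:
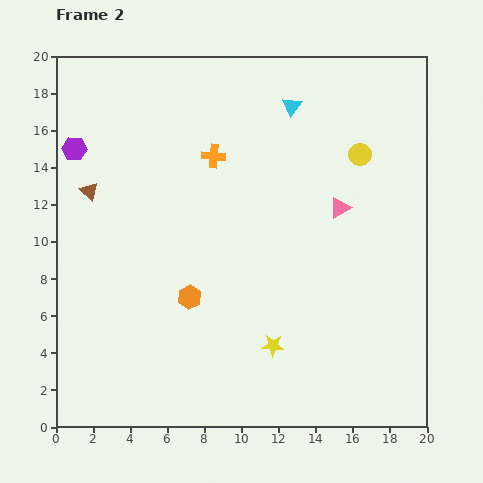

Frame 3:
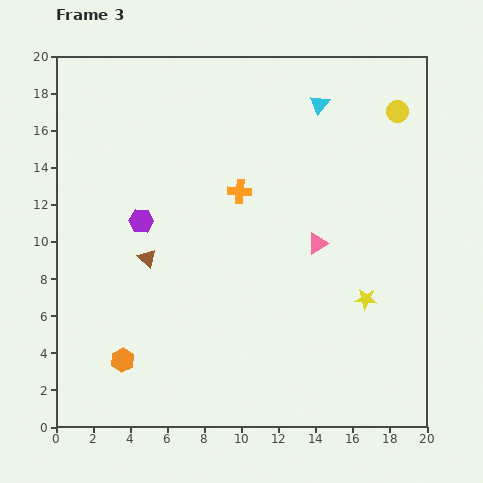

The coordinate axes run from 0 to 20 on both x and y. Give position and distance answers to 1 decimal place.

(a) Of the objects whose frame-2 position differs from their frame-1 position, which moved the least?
the cyan triangle

(moved 1.6)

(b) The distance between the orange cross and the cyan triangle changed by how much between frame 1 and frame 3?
+2.5

Distance in frame 1: 3.9. Distance in frame 3: 6.4.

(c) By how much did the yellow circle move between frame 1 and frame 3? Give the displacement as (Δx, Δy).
(4.1, 4.6)

The yellow circle was at (14.3, 12.4) in frame 1 and (18.4, 17.0) in frame 3.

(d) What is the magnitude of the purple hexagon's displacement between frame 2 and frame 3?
5.3

The purple hexagon moved from (1.0, 15.0) to (4.6, 11.1), a distance of √(3.6² + 3.9²) ≈ 5.3.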